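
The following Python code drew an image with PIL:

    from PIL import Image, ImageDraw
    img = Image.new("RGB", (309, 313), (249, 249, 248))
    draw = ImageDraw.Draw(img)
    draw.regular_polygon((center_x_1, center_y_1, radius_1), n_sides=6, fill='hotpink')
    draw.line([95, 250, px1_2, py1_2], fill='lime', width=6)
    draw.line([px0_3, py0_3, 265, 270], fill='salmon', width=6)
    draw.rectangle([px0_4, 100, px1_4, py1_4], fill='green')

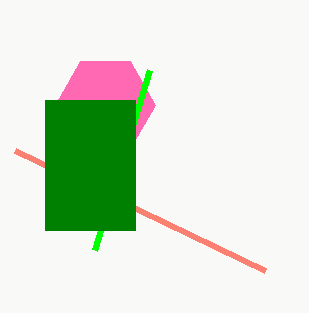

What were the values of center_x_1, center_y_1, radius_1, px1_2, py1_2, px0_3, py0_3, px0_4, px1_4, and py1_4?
center_x_1 = 105
center_y_1 = 105
radius_1 = 50
px1_2 = 150
py1_2 = 70
px0_3 = 15
py0_3 = 150
px0_4 = 45
px1_4 = 135
py1_4 = 230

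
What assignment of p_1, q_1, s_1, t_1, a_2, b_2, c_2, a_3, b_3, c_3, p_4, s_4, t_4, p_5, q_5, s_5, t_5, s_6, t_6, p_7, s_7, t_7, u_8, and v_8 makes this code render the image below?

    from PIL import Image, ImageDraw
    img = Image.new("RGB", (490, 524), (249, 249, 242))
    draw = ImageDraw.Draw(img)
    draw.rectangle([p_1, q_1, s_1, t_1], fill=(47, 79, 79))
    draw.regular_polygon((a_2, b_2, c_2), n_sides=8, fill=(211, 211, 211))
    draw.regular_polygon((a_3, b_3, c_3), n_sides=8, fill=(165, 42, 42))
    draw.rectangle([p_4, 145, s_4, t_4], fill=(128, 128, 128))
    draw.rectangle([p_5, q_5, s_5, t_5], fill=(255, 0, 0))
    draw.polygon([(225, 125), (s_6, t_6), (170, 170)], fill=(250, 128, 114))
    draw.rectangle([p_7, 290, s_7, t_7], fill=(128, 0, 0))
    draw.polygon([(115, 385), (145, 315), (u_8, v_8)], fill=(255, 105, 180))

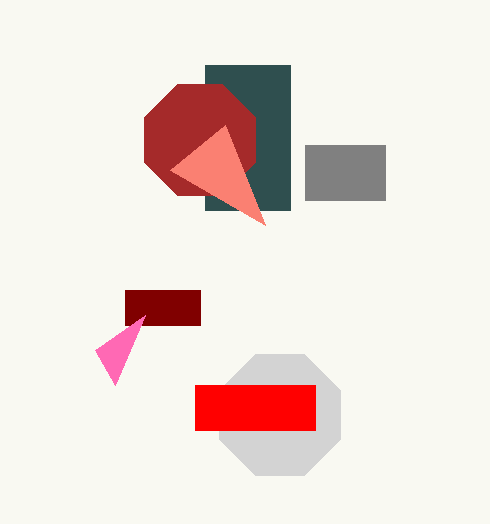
p_1 = 205, q_1 = 65, s_1 = 290, t_1 = 210, a_2 = 280, b_2 = 415, c_2 = 65, a_3 = 200, b_3 = 140, c_3 = 60, p_4 = 305, s_4 = 385, t_4 = 200, p_5 = 195, q_5 = 385, s_5 = 315, t_5 = 430, s_6 = 265, t_6 = 225, p_7 = 125, s_7 = 200, t_7 = 325, u_8 = 95, v_8 = 350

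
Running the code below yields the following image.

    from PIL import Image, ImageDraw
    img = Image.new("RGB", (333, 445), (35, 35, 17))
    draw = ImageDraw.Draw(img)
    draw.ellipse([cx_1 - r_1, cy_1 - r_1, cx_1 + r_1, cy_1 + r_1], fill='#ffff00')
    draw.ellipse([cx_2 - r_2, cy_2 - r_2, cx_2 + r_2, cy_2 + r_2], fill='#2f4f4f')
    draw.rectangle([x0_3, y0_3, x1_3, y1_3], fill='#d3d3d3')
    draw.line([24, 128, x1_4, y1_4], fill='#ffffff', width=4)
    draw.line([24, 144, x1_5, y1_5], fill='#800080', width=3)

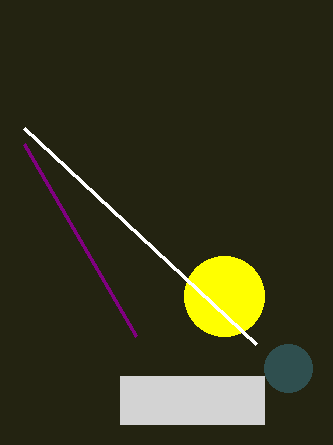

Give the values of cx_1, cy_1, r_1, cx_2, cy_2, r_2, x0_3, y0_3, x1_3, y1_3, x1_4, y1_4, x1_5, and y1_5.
cx_1 = 224; cy_1 = 296; r_1 = 40; cx_2 = 288; cy_2 = 368; r_2 = 24; x0_3 = 120; y0_3 = 376; x1_3 = 264; y1_3 = 424; x1_4 = 256; y1_4 = 344; x1_5 = 136; y1_5 = 336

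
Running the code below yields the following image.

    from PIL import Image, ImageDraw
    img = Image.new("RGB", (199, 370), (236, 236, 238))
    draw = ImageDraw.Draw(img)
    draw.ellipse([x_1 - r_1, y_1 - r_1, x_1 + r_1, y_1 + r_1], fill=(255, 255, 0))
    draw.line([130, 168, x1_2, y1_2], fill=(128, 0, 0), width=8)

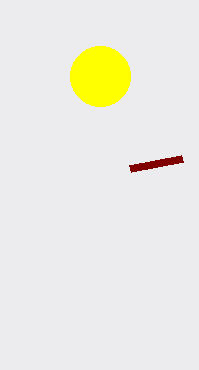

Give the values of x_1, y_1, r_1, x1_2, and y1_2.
x_1 = 100
y_1 = 76
r_1 = 30
x1_2 = 182
y1_2 = 158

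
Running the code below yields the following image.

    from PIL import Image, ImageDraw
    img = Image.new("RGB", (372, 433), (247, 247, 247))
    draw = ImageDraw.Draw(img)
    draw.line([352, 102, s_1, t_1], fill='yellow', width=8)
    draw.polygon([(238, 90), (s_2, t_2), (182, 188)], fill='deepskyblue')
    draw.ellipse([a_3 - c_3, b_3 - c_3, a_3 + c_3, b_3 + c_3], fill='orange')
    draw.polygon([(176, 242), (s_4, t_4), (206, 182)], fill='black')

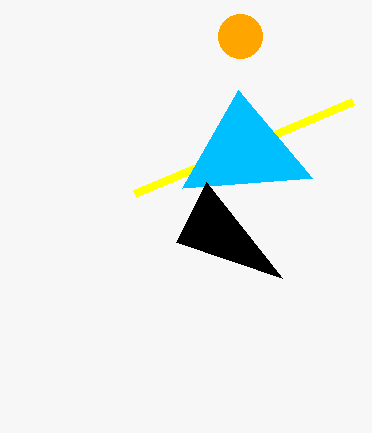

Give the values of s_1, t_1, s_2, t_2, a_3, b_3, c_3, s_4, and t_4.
s_1 = 134; t_1 = 194; s_2 = 312; t_2 = 178; a_3 = 240; b_3 = 36; c_3 = 22; s_4 = 282; t_4 = 278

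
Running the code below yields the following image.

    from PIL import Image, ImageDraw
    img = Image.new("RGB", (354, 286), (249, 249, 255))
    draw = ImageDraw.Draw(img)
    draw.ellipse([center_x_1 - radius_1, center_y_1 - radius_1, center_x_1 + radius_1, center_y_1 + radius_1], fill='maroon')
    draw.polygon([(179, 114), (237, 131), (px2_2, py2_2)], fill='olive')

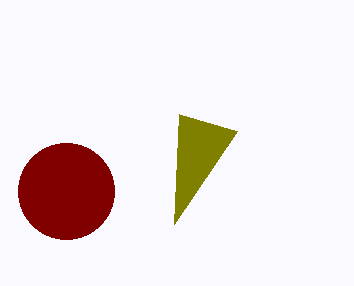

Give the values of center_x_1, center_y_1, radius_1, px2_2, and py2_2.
center_x_1 = 66; center_y_1 = 191; radius_1 = 48; px2_2 = 174; py2_2 = 224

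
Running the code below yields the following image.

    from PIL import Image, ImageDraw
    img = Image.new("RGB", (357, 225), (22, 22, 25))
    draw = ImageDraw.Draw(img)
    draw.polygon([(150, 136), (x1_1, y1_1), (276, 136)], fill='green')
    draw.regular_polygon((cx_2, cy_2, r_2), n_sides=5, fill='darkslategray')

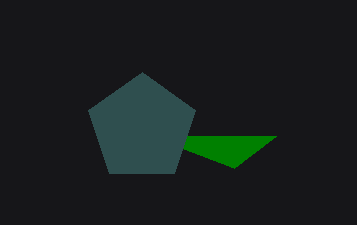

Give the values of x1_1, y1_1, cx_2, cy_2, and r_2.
x1_1 = 234
y1_1 = 168
cx_2 = 142
cy_2 = 128
r_2 = 56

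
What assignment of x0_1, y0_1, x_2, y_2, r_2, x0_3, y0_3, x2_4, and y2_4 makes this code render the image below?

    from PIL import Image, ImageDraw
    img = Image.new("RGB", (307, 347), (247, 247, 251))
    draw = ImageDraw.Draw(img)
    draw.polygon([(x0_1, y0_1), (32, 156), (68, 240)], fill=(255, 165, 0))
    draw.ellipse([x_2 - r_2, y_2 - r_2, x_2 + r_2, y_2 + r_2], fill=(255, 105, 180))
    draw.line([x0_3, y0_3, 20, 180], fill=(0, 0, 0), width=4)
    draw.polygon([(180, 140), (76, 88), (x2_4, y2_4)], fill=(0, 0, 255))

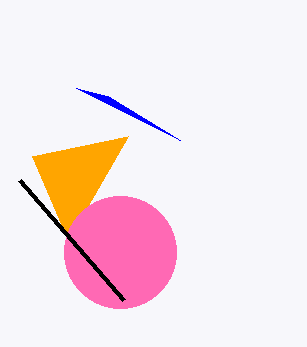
x0_1 = 128
y0_1 = 136
x_2 = 120
y_2 = 252
r_2 = 56
x0_3 = 124
y0_3 = 300
x2_4 = 108
y2_4 = 96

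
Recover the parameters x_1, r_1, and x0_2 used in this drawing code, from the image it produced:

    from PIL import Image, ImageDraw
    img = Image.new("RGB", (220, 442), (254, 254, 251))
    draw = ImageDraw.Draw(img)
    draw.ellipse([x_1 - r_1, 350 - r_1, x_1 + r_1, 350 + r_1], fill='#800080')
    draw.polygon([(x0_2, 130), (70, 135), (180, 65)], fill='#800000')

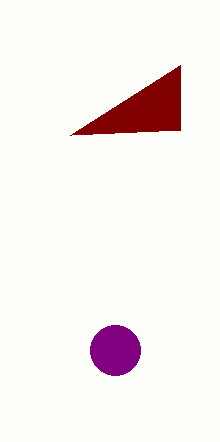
x_1 = 115, r_1 = 25, x0_2 = 180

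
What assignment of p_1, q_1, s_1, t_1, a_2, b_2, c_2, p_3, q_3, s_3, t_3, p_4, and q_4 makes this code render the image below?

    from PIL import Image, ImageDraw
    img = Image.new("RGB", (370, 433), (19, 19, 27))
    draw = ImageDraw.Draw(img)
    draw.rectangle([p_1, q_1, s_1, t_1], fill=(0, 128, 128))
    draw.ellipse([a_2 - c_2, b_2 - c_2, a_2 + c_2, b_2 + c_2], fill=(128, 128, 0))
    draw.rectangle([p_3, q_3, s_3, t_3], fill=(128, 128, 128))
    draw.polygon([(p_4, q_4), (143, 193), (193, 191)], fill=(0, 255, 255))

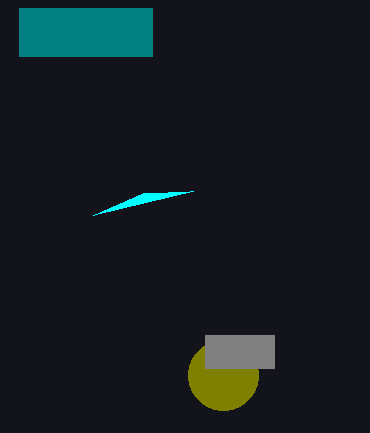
p_1 = 19, q_1 = 8, s_1 = 152, t_1 = 56, a_2 = 223, b_2 = 375, c_2 = 35, p_3 = 205, q_3 = 335, s_3 = 274, t_3 = 368, p_4 = 93, q_4 = 215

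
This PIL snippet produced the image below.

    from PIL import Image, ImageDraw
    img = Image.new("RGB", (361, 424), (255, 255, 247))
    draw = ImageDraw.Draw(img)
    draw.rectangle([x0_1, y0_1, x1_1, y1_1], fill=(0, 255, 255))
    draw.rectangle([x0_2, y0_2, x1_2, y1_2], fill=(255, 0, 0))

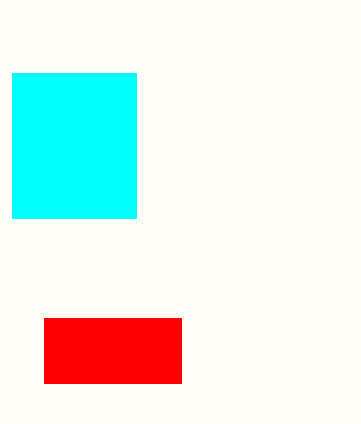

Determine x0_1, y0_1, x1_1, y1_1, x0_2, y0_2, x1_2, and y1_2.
x0_1 = 12
y0_1 = 73
x1_1 = 136
y1_1 = 218
x0_2 = 44
y0_2 = 318
x1_2 = 181
y1_2 = 383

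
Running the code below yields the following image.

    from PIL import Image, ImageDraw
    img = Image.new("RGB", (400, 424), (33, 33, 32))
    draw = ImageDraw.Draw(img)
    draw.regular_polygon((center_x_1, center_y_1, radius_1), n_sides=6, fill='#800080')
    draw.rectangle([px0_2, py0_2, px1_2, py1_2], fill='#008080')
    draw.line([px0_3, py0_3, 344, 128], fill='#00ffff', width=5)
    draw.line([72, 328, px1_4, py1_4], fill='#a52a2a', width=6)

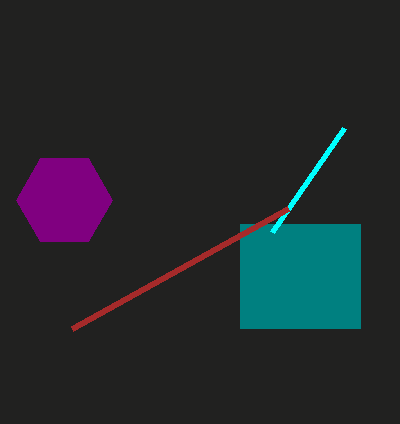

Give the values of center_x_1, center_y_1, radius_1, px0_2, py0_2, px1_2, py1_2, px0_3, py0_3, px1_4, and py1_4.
center_x_1 = 64
center_y_1 = 200
radius_1 = 48
px0_2 = 240
py0_2 = 224
px1_2 = 360
py1_2 = 328
px0_3 = 272
py0_3 = 232
px1_4 = 288
py1_4 = 208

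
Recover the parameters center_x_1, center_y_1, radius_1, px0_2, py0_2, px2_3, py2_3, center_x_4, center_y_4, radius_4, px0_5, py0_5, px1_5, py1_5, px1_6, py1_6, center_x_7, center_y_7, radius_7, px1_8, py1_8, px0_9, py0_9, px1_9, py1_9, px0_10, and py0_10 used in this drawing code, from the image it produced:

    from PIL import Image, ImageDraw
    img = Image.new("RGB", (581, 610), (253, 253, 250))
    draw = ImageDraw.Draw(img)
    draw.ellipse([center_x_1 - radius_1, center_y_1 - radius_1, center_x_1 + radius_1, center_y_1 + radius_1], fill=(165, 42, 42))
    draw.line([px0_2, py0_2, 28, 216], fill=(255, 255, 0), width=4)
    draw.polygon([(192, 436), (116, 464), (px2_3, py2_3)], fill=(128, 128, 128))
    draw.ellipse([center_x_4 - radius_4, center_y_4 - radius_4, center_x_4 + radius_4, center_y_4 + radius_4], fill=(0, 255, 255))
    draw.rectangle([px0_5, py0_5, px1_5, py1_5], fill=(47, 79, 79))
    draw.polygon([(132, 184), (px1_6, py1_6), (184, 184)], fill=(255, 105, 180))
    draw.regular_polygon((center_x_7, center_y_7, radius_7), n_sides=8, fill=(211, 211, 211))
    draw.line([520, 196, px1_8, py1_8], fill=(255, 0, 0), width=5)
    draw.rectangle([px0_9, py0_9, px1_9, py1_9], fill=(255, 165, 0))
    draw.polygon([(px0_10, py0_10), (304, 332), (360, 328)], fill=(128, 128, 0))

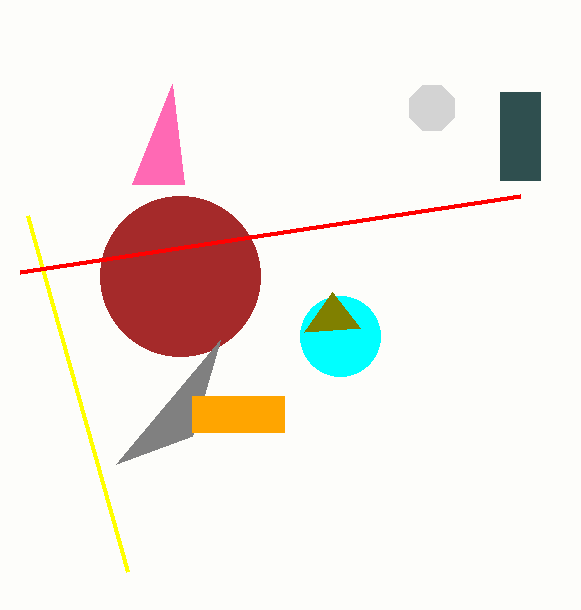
center_x_1 = 180, center_y_1 = 276, radius_1 = 80, px0_2 = 128, py0_2 = 572, px2_3 = 220, py2_3 = 340, center_x_4 = 340, center_y_4 = 336, radius_4 = 40, px0_5 = 500, py0_5 = 92, px1_5 = 540, py1_5 = 180, px1_6 = 172, py1_6 = 84, center_x_7 = 432, center_y_7 = 108, radius_7 = 24, px1_8 = 20, py1_8 = 272, px0_9 = 192, py0_9 = 396, px1_9 = 284, py1_9 = 432, px0_10 = 332, py0_10 = 292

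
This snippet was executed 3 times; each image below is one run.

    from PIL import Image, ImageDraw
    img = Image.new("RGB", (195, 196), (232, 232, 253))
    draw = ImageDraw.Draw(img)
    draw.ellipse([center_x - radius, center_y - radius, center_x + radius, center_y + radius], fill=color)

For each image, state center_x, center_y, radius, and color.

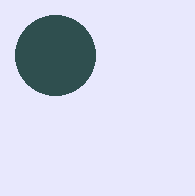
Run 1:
center_x = 55; center_y = 55; radius = 40; color = 'darkslategray'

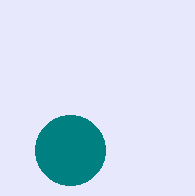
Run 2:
center_x = 70, center_y = 150, radius = 35, color = 'teal'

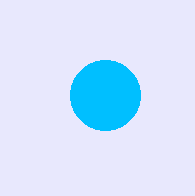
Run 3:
center_x = 105, center_y = 95, radius = 35, color = 'deepskyblue'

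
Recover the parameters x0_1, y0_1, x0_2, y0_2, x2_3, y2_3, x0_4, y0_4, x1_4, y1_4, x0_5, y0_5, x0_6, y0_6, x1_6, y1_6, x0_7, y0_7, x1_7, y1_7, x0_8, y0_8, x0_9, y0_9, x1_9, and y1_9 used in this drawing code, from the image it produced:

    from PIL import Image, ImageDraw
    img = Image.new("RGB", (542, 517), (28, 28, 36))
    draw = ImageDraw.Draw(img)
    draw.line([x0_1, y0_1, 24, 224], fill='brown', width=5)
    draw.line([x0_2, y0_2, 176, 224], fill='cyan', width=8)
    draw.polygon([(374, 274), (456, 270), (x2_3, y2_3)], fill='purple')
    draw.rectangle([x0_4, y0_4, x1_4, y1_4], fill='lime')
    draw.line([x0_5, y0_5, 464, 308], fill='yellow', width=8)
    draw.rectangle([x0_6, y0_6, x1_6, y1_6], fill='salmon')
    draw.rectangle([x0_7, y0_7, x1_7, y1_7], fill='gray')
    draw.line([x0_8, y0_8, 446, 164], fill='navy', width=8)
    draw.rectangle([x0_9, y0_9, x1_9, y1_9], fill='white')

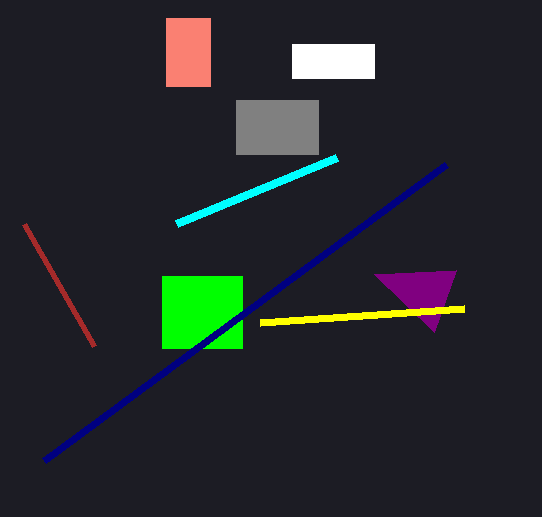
x0_1 = 94
y0_1 = 346
x0_2 = 336
y0_2 = 158
x2_3 = 434
y2_3 = 332
x0_4 = 162
y0_4 = 276
x1_4 = 242
y1_4 = 348
x0_5 = 260
y0_5 = 322
x0_6 = 166
y0_6 = 18
x1_6 = 210
y1_6 = 86
x0_7 = 236
y0_7 = 100
x1_7 = 318
y1_7 = 154
x0_8 = 44
y0_8 = 460
x0_9 = 292
y0_9 = 44
x1_9 = 374
y1_9 = 78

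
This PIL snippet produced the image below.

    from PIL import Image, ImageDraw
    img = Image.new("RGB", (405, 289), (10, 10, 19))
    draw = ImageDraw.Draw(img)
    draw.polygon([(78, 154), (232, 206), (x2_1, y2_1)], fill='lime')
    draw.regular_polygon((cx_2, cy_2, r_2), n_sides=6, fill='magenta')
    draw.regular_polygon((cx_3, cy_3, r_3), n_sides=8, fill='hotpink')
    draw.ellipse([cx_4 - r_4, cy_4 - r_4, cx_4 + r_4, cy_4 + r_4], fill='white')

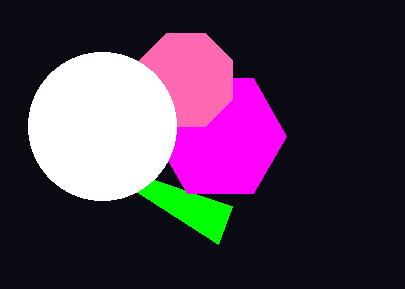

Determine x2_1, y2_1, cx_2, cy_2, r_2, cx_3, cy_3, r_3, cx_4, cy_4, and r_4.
x2_1 = 218, y2_1 = 244, cx_2 = 220, cy_2 = 136, r_2 = 66, cx_3 = 186, cy_3 = 80, r_3 = 50, cx_4 = 102, cy_4 = 126, r_4 = 74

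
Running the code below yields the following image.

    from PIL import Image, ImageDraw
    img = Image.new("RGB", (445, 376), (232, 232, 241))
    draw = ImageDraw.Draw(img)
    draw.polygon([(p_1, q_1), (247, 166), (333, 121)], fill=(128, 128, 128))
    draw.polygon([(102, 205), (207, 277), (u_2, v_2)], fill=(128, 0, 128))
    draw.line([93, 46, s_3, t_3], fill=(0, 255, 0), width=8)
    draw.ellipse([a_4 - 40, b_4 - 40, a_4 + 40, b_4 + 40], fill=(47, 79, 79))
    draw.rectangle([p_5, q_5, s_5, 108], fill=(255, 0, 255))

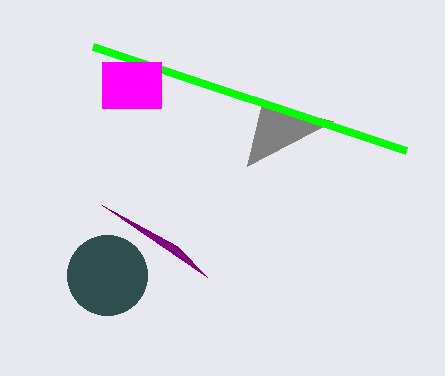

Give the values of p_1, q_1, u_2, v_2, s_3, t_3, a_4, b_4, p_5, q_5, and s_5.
p_1 = 262
q_1 = 103
u_2 = 177
v_2 = 246
s_3 = 406
t_3 = 150
a_4 = 107
b_4 = 275
p_5 = 102
q_5 = 62
s_5 = 161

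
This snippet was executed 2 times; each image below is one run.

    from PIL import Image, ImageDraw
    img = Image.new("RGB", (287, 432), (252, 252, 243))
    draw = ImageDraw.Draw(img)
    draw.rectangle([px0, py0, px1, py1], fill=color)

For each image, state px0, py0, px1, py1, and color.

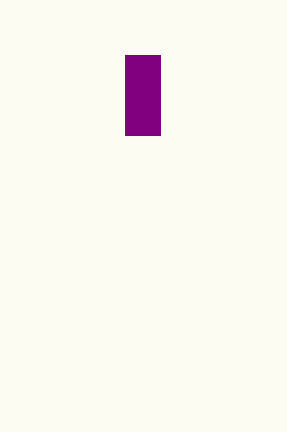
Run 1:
px0 = 125, py0 = 55, px1 = 160, py1 = 135, color = 'purple'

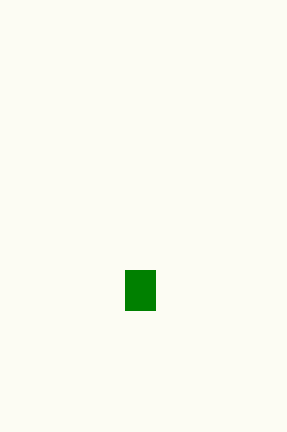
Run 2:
px0 = 125
py0 = 270
px1 = 155
py1 = 310
color = 'green'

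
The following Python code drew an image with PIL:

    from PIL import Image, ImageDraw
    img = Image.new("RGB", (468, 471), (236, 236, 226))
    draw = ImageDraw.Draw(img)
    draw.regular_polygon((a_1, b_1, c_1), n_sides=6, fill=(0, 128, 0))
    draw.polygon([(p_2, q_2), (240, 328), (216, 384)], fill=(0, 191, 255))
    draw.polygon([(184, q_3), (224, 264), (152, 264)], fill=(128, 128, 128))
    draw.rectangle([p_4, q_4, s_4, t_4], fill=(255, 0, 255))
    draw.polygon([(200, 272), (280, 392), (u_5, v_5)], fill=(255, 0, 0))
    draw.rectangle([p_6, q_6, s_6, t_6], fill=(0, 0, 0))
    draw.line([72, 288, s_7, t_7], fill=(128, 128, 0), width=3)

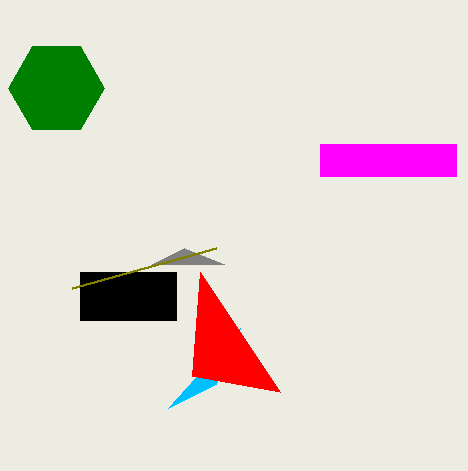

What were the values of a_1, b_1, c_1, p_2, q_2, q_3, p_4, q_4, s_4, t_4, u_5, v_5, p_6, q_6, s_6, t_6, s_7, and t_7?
a_1 = 56; b_1 = 88; c_1 = 48; p_2 = 168; q_2 = 408; q_3 = 248; p_4 = 320; q_4 = 144; s_4 = 456; t_4 = 176; u_5 = 192; v_5 = 376; p_6 = 80; q_6 = 272; s_6 = 176; t_6 = 320; s_7 = 216; t_7 = 248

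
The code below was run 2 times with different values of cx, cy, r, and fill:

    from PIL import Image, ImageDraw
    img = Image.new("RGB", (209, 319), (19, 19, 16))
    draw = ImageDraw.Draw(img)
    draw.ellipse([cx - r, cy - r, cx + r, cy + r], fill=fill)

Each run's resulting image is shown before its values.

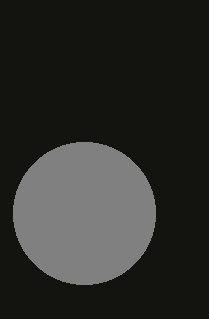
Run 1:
cx = 84
cy = 213
r = 71
fill = 'gray'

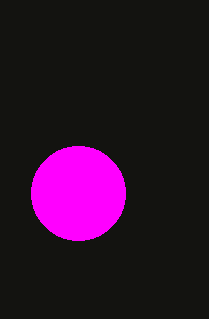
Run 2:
cx = 78
cy = 193
r = 47
fill = 'magenta'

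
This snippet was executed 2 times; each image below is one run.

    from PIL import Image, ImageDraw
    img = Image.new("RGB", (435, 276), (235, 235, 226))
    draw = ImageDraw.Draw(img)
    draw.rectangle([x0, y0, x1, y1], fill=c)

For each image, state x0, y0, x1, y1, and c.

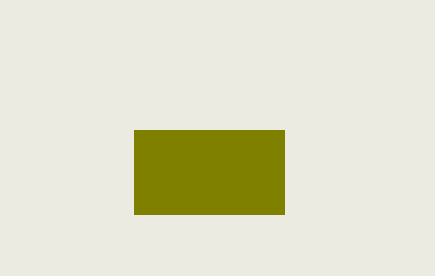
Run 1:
x0 = 134, y0 = 130, x1 = 284, y1 = 214, c = 'olive'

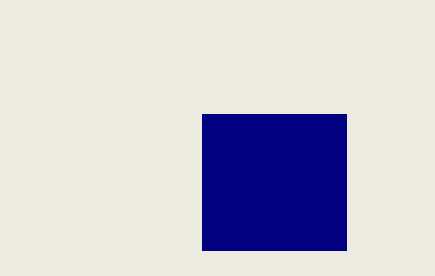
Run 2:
x0 = 202
y0 = 114
x1 = 346
y1 = 250
c = 'navy'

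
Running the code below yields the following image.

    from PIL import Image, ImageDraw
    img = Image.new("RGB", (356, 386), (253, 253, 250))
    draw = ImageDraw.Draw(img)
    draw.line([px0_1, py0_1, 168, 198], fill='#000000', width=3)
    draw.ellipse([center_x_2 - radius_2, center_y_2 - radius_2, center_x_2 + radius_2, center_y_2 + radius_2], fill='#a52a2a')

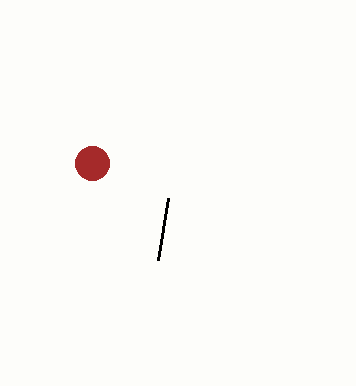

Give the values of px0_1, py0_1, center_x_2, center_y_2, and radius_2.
px0_1 = 158; py0_1 = 260; center_x_2 = 92; center_y_2 = 163; radius_2 = 17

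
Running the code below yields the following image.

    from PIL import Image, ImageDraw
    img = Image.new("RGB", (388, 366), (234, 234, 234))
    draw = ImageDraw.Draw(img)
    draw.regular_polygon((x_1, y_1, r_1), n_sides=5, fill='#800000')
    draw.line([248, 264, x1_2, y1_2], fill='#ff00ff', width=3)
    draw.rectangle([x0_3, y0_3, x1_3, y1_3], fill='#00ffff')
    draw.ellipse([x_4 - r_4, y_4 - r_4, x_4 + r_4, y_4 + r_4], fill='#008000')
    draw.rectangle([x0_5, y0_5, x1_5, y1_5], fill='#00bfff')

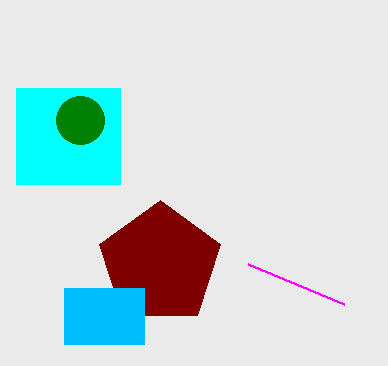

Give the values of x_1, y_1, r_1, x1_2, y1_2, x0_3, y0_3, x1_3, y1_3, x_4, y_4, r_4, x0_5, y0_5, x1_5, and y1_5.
x_1 = 160; y_1 = 264; r_1 = 64; x1_2 = 344; y1_2 = 304; x0_3 = 16; y0_3 = 88; x1_3 = 120; y1_3 = 184; x_4 = 80; y_4 = 120; r_4 = 24; x0_5 = 64; y0_5 = 288; x1_5 = 144; y1_5 = 344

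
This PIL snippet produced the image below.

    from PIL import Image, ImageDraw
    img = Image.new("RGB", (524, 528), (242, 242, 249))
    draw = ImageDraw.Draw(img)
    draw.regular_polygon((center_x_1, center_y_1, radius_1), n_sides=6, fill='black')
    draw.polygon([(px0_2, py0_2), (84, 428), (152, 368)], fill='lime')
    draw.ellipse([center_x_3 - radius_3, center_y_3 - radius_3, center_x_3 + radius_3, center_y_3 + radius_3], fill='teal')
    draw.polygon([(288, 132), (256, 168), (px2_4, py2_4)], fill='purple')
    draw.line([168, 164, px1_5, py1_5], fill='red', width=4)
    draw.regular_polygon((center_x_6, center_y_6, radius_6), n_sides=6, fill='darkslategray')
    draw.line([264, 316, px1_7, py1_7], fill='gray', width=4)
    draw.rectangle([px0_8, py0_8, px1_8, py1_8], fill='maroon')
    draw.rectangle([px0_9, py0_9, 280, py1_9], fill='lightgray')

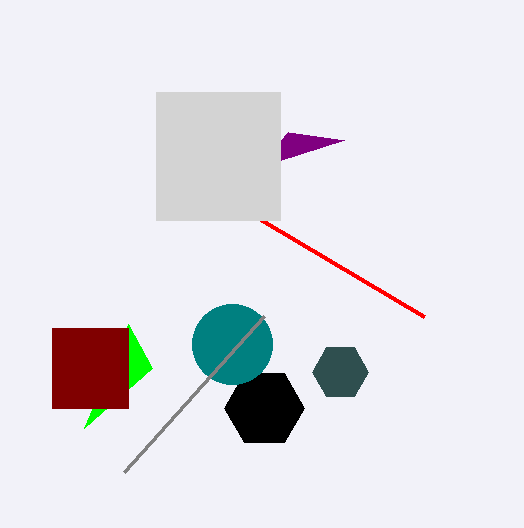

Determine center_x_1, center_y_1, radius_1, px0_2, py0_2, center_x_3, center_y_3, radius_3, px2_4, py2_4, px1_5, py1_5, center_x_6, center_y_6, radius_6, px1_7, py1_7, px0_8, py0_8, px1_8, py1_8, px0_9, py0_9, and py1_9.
center_x_1 = 264; center_y_1 = 408; radius_1 = 40; px0_2 = 128; py0_2 = 324; center_x_3 = 232; center_y_3 = 344; radius_3 = 40; px2_4 = 344; py2_4 = 140; px1_5 = 424; py1_5 = 316; center_x_6 = 340; center_y_6 = 372; radius_6 = 28; px1_7 = 124; py1_7 = 472; px0_8 = 52; py0_8 = 328; px1_8 = 128; py1_8 = 408; px0_9 = 156; py0_9 = 92; py1_9 = 220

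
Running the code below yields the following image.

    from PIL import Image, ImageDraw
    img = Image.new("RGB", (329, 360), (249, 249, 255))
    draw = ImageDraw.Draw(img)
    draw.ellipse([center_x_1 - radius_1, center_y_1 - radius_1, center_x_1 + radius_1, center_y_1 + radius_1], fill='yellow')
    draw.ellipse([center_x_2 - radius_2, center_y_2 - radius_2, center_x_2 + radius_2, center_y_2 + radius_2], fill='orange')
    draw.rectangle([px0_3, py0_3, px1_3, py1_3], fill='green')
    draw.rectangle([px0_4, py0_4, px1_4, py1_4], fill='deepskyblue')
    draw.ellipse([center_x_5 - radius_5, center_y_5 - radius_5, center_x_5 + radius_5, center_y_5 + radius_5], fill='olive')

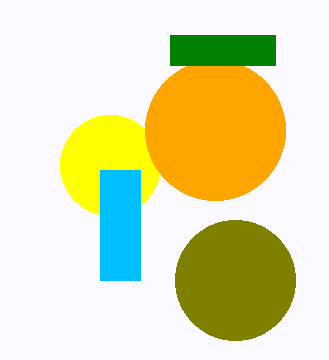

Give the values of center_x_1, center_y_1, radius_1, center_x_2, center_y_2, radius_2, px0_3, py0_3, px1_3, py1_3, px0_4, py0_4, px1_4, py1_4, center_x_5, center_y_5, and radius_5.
center_x_1 = 110, center_y_1 = 165, radius_1 = 50, center_x_2 = 215, center_y_2 = 130, radius_2 = 70, px0_3 = 170, py0_3 = 35, px1_3 = 275, py1_3 = 65, px0_4 = 100, py0_4 = 170, px1_4 = 140, py1_4 = 280, center_x_5 = 235, center_y_5 = 280, radius_5 = 60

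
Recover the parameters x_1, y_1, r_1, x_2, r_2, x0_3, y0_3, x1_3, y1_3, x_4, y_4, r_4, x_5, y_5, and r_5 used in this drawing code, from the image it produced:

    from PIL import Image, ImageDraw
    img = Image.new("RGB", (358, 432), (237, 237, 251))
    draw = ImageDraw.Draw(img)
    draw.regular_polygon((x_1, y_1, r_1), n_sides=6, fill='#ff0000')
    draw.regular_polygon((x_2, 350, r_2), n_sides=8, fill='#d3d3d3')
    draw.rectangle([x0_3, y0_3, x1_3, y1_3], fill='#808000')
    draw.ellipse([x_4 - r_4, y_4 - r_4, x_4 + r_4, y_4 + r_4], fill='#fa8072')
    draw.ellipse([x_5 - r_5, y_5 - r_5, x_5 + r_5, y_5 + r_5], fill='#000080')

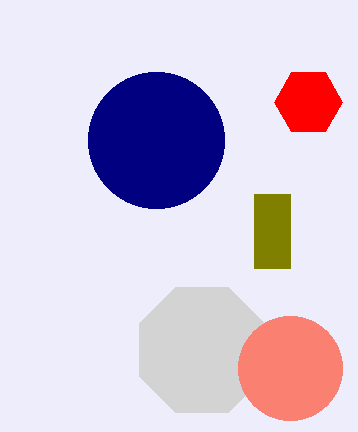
x_1 = 308
y_1 = 102
r_1 = 34
x_2 = 202
r_2 = 68
x0_3 = 254
y0_3 = 194
x1_3 = 290
y1_3 = 268
x_4 = 290
y_4 = 368
r_4 = 52
x_5 = 156
y_5 = 140
r_5 = 68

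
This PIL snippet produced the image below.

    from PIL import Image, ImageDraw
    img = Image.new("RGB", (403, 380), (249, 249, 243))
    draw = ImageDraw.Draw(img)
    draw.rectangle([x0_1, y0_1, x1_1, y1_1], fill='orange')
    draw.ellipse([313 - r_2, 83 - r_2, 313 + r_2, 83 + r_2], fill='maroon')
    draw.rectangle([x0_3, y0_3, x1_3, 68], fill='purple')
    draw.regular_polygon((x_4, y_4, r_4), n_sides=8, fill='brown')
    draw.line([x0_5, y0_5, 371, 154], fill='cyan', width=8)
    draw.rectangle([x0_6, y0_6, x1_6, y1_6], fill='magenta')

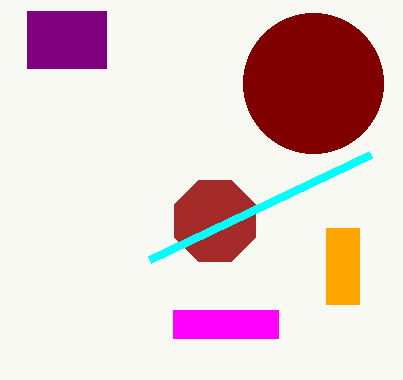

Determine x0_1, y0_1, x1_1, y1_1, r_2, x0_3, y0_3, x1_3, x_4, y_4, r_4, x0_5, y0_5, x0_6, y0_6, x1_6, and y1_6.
x0_1 = 326, y0_1 = 228, x1_1 = 359, y1_1 = 304, r_2 = 70, x0_3 = 27, y0_3 = 11, x1_3 = 106, x_4 = 215, y_4 = 221, r_4 = 44, x0_5 = 150, y0_5 = 259, x0_6 = 173, y0_6 = 310, x1_6 = 278, y1_6 = 338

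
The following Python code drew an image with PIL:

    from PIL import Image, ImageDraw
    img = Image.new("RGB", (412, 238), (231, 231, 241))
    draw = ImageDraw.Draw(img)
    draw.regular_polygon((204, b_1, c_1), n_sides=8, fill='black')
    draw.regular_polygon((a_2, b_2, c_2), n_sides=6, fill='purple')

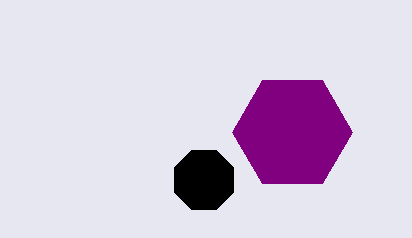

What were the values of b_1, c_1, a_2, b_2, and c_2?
b_1 = 180
c_1 = 32
a_2 = 292
b_2 = 132
c_2 = 60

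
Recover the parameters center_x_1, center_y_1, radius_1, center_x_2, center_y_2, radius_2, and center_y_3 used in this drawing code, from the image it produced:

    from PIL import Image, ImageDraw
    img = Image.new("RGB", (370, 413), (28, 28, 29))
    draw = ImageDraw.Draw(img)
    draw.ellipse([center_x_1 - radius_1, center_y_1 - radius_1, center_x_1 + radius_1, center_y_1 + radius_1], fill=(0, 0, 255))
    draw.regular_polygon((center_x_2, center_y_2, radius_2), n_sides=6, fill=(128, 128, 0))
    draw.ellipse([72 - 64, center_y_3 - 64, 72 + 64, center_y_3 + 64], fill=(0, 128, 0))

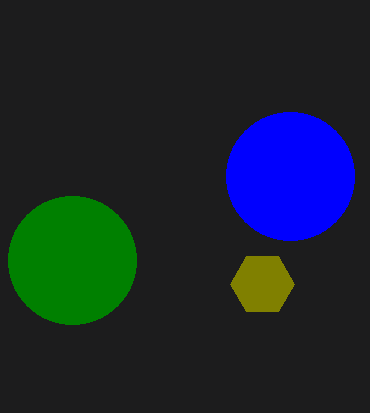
center_x_1 = 290; center_y_1 = 176; radius_1 = 64; center_x_2 = 262; center_y_2 = 284; radius_2 = 32; center_y_3 = 260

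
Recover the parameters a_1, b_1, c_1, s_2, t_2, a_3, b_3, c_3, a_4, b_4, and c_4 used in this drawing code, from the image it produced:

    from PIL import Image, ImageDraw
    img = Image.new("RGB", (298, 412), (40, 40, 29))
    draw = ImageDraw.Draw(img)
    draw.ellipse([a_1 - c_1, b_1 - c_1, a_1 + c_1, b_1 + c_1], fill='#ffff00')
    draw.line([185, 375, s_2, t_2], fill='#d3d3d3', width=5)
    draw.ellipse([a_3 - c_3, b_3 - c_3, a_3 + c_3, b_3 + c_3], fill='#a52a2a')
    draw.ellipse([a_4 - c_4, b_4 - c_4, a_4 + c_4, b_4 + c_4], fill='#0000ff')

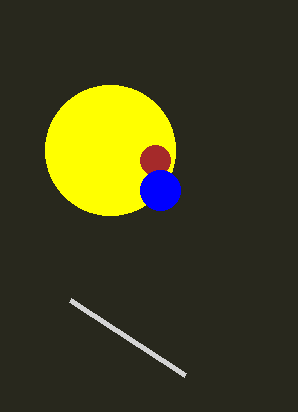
a_1 = 110, b_1 = 150, c_1 = 65, s_2 = 70, t_2 = 300, a_3 = 155, b_3 = 160, c_3 = 15, a_4 = 160, b_4 = 190, c_4 = 20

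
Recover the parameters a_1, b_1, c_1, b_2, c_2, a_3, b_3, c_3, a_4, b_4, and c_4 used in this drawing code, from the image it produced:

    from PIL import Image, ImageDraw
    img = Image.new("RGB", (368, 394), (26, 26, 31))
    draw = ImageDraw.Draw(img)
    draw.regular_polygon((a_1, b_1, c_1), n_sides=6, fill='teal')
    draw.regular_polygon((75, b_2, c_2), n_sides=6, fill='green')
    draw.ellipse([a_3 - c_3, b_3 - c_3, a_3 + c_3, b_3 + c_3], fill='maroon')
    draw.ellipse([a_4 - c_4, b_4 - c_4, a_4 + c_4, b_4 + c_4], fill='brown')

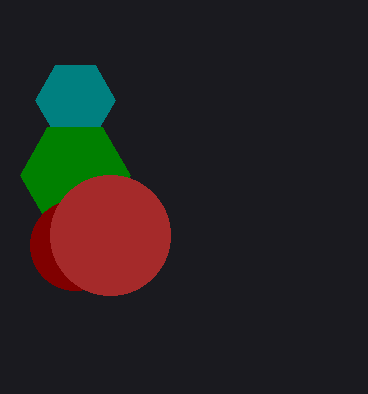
a_1 = 75, b_1 = 100, c_1 = 40, b_2 = 175, c_2 = 55, a_3 = 75, b_3 = 245, c_3 = 45, a_4 = 110, b_4 = 235, c_4 = 60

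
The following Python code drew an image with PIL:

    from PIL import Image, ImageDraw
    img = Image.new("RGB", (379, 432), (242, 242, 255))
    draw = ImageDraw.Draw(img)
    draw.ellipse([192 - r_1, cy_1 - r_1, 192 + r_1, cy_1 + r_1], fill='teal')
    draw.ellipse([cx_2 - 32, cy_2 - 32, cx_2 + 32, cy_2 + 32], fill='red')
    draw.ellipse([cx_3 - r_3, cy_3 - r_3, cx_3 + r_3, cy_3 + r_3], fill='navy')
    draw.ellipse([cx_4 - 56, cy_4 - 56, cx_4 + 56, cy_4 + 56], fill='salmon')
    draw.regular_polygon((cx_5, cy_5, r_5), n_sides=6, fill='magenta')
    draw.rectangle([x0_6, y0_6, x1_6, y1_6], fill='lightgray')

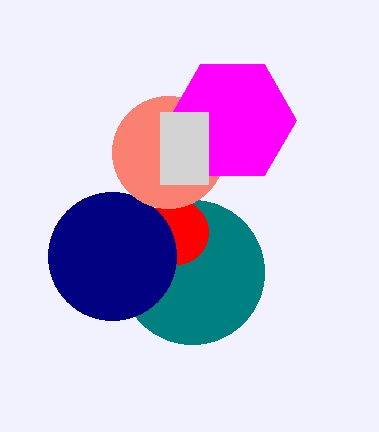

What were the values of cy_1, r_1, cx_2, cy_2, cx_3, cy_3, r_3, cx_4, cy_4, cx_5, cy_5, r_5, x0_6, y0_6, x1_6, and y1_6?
cy_1 = 272
r_1 = 72
cx_2 = 176
cy_2 = 232
cx_3 = 112
cy_3 = 256
r_3 = 64
cx_4 = 168
cy_4 = 152
cx_5 = 232
cy_5 = 120
r_5 = 64
x0_6 = 160
y0_6 = 112
x1_6 = 208
y1_6 = 184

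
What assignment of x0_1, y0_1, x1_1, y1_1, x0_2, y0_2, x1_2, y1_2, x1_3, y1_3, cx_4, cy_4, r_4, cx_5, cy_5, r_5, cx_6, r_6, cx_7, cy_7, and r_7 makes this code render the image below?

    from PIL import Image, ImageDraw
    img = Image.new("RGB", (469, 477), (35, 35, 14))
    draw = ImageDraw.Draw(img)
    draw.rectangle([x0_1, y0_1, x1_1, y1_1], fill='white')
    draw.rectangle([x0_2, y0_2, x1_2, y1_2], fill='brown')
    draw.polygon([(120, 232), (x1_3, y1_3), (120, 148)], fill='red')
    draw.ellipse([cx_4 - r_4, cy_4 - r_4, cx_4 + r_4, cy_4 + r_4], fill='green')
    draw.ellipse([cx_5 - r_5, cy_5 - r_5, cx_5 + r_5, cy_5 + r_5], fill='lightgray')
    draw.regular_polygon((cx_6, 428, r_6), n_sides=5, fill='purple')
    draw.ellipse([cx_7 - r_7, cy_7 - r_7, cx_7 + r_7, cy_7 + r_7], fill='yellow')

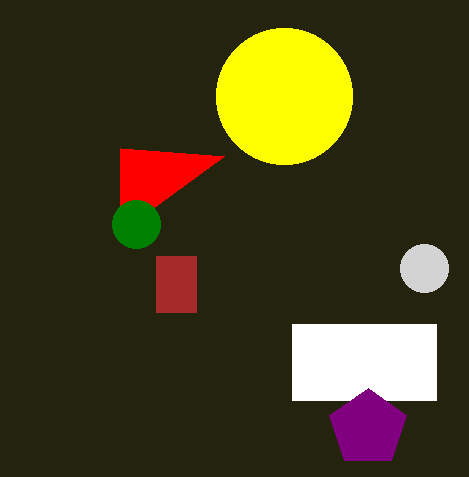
x0_1 = 292; y0_1 = 324; x1_1 = 436; y1_1 = 400; x0_2 = 156; y0_2 = 256; x1_2 = 196; y1_2 = 312; x1_3 = 224; y1_3 = 156; cx_4 = 136; cy_4 = 224; r_4 = 24; cx_5 = 424; cy_5 = 268; r_5 = 24; cx_6 = 368; r_6 = 40; cx_7 = 284; cy_7 = 96; r_7 = 68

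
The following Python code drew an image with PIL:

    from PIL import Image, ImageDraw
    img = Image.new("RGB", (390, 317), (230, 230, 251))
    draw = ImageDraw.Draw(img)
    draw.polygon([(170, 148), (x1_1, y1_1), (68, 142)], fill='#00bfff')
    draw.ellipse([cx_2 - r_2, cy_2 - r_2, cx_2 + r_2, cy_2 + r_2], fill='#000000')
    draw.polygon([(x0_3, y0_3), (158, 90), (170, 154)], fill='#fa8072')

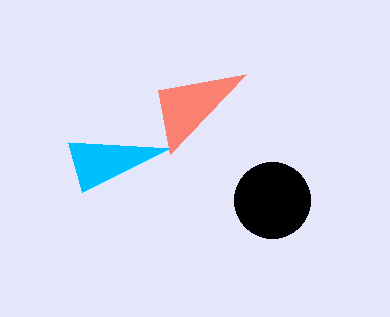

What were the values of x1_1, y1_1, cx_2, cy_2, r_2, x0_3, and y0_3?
x1_1 = 82
y1_1 = 192
cx_2 = 272
cy_2 = 200
r_2 = 38
x0_3 = 246
y0_3 = 74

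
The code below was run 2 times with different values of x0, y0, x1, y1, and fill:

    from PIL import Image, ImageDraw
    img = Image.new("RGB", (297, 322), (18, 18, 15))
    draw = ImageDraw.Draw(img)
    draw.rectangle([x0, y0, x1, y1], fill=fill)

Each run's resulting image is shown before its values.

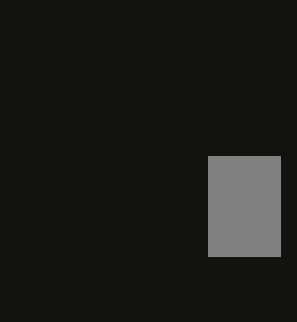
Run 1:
x0 = 208, y0 = 156, x1 = 280, y1 = 256, fill = 'gray'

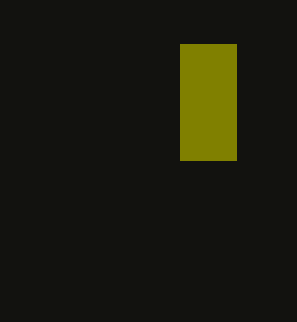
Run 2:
x0 = 180, y0 = 44, x1 = 236, y1 = 160, fill = 'olive'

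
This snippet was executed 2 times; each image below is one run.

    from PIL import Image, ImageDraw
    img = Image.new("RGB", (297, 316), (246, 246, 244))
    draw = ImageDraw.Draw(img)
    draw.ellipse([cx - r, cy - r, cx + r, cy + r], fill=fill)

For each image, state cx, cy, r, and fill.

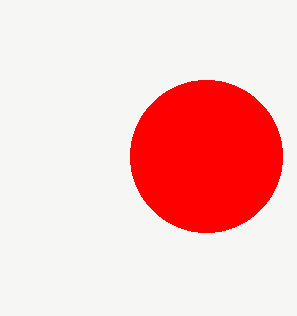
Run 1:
cx = 206, cy = 156, r = 76, fill = 'red'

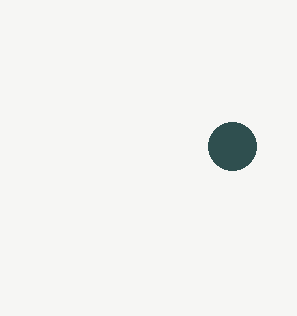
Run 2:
cx = 232, cy = 146, r = 24, fill = 'darkslategray'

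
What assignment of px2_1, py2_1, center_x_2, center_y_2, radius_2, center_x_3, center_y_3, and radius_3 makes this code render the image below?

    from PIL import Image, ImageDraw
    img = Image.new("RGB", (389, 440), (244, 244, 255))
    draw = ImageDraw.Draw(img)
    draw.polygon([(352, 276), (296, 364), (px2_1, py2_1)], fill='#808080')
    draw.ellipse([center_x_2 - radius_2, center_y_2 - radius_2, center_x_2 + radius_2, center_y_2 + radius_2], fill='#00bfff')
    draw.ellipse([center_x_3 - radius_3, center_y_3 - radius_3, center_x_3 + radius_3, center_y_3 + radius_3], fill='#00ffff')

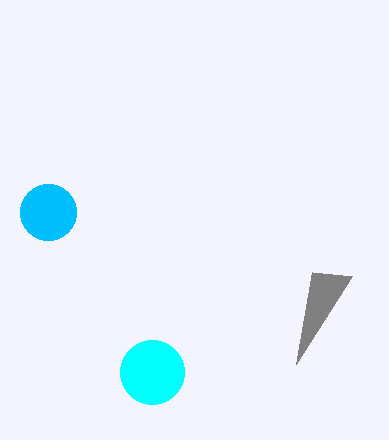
px2_1 = 312, py2_1 = 272, center_x_2 = 48, center_y_2 = 212, radius_2 = 28, center_x_3 = 152, center_y_3 = 372, radius_3 = 32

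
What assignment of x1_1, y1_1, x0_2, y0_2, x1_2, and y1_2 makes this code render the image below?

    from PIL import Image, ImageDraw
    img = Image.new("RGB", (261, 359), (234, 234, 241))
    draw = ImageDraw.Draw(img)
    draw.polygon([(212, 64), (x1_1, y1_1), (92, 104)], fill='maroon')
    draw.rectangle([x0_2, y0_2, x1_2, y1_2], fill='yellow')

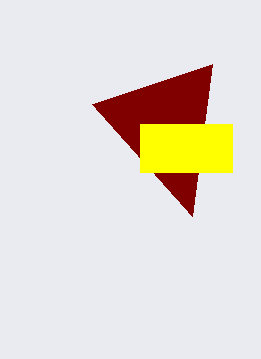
x1_1 = 192; y1_1 = 216; x0_2 = 140; y0_2 = 124; x1_2 = 232; y1_2 = 172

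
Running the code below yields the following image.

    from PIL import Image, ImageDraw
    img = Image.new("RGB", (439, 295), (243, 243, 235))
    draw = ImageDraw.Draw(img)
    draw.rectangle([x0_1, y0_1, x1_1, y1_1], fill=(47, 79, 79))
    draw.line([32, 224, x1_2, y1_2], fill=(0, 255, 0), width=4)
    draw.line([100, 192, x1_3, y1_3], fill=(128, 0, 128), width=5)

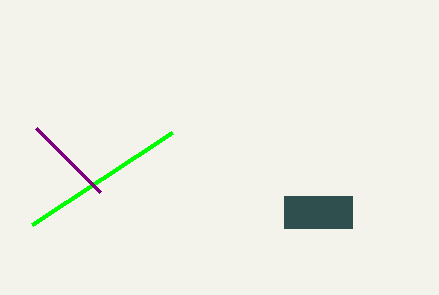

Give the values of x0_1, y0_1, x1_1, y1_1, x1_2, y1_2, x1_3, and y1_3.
x0_1 = 284; y0_1 = 196; x1_1 = 352; y1_1 = 228; x1_2 = 172; y1_2 = 132; x1_3 = 36; y1_3 = 128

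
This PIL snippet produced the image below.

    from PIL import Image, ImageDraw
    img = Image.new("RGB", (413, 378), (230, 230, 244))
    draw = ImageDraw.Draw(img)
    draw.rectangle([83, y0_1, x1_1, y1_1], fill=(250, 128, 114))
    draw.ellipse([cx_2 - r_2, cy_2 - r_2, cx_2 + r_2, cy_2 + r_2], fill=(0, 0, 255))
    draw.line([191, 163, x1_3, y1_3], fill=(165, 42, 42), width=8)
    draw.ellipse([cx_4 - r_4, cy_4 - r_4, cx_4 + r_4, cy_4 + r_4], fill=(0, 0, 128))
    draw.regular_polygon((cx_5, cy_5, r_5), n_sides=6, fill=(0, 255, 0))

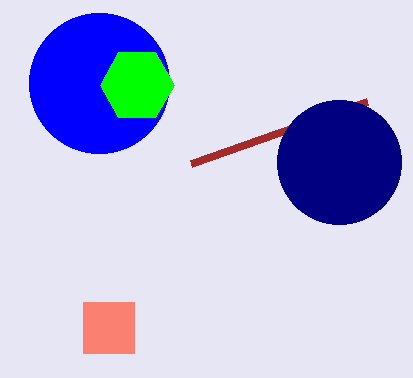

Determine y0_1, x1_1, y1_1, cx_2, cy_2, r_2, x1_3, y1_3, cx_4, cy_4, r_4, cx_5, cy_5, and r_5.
y0_1 = 302, x1_1 = 134, y1_1 = 353, cx_2 = 99, cy_2 = 83, r_2 = 70, x1_3 = 367, y1_3 = 101, cx_4 = 339, cy_4 = 162, r_4 = 62, cx_5 = 137, cy_5 = 85, r_5 = 37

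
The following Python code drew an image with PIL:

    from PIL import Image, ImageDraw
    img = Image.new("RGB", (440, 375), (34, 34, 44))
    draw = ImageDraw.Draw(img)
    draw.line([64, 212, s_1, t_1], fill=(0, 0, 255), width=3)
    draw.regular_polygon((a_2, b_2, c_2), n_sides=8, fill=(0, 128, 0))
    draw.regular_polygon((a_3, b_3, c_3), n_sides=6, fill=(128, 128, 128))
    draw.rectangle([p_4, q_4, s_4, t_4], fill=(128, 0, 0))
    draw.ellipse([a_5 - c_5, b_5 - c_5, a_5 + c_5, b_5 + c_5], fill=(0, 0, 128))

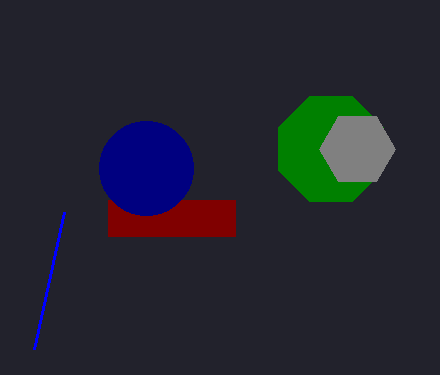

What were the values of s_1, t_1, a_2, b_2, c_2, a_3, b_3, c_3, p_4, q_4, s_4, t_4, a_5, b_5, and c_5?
s_1 = 34
t_1 = 349
a_2 = 331
b_2 = 149
c_2 = 57
a_3 = 357
b_3 = 149
c_3 = 38
p_4 = 108
q_4 = 200
s_4 = 235
t_4 = 236
a_5 = 146
b_5 = 168
c_5 = 47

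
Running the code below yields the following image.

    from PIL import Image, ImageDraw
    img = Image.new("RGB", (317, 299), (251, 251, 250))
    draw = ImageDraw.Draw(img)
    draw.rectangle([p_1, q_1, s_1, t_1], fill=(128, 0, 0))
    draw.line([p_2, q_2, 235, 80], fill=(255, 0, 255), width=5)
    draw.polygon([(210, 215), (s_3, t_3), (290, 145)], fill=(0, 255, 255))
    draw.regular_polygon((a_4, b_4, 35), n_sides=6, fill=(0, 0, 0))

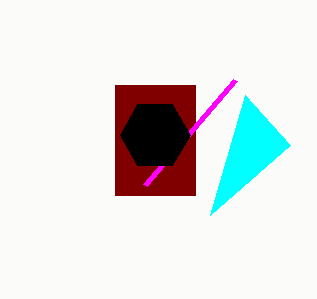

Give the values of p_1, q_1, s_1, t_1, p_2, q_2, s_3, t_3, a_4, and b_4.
p_1 = 115, q_1 = 85, s_1 = 195, t_1 = 195, p_2 = 145, q_2 = 185, s_3 = 245, t_3 = 95, a_4 = 155, b_4 = 135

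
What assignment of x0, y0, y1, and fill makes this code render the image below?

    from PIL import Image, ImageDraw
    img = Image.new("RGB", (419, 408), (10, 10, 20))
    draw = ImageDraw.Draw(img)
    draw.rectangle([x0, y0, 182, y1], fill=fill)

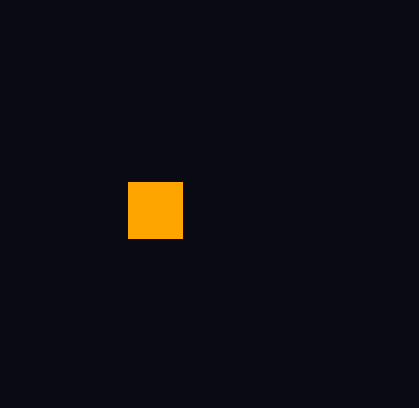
x0 = 128, y0 = 182, y1 = 238, fill = 'orange'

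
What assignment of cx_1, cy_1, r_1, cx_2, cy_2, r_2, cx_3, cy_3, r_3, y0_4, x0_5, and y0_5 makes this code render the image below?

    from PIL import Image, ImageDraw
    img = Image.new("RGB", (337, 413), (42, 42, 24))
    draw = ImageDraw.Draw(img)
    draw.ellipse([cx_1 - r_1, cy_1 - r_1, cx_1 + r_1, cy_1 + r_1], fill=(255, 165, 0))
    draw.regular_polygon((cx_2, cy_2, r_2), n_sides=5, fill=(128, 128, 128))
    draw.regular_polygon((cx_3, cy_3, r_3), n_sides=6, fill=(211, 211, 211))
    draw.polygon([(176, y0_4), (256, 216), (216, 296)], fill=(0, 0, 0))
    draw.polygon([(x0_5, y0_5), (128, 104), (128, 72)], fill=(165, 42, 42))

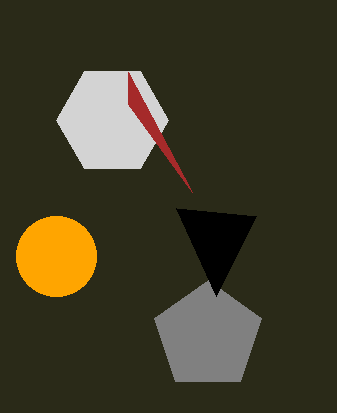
cx_1 = 56, cy_1 = 256, r_1 = 40, cx_2 = 208, cy_2 = 336, r_2 = 56, cx_3 = 112, cy_3 = 120, r_3 = 56, y0_4 = 208, x0_5 = 192, y0_5 = 192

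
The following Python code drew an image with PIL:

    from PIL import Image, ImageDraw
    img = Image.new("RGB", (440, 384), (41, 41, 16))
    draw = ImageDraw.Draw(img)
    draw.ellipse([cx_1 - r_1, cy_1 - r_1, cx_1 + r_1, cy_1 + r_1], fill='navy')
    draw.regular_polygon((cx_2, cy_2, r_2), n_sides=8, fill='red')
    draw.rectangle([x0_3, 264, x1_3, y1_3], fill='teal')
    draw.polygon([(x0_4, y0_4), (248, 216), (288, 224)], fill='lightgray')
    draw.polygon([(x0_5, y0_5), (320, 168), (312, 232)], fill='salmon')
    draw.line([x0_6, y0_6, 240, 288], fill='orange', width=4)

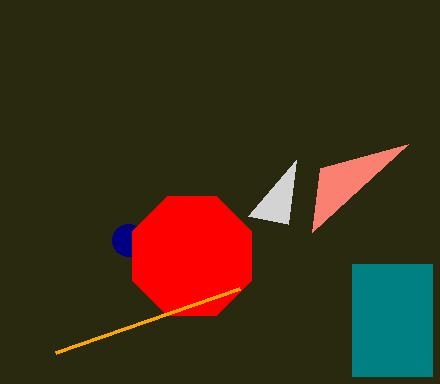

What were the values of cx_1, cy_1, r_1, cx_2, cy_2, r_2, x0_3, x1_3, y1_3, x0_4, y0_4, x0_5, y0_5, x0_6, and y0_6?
cx_1 = 128
cy_1 = 240
r_1 = 16
cx_2 = 192
cy_2 = 256
r_2 = 64
x0_3 = 352
x1_3 = 432
y1_3 = 376
x0_4 = 296
y0_4 = 160
x0_5 = 408
y0_5 = 144
x0_6 = 56
y0_6 = 352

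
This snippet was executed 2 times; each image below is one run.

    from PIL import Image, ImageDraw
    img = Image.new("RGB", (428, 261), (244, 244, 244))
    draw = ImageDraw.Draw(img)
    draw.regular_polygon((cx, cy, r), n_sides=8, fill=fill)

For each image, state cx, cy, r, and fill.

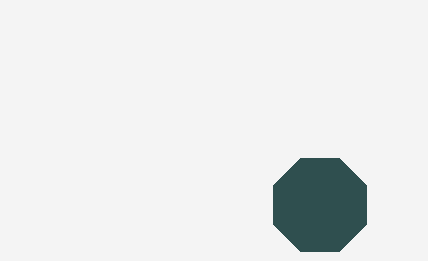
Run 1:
cx = 320; cy = 205; r = 50; fill = 'darkslategray'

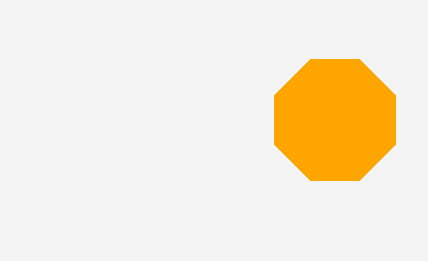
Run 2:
cx = 335, cy = 120, r = 65, fill = 'orange'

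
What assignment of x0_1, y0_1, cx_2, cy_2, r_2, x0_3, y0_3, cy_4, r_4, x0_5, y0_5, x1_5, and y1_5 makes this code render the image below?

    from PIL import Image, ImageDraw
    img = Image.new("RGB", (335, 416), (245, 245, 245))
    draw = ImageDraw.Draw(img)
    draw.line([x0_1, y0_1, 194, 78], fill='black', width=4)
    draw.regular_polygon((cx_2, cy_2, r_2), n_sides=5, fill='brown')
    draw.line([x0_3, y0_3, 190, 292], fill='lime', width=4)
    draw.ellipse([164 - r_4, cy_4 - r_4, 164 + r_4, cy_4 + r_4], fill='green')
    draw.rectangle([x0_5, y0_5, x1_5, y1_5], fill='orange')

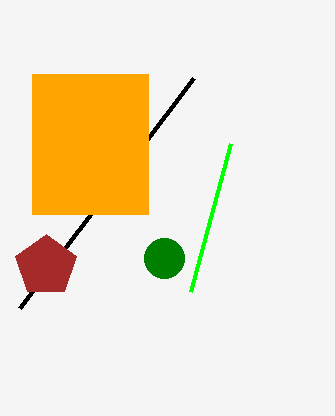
x0_1 = 20
y0_1 = 308
cx_2 = 46
cy_2 = 266
r_2 = 32
x0_3 = 230
y0_3 = 144
cy_4 = 258
r_4 = 20
x0_5 = 32
y0_5 = 74
x1_5 = 148
y1_5 = 214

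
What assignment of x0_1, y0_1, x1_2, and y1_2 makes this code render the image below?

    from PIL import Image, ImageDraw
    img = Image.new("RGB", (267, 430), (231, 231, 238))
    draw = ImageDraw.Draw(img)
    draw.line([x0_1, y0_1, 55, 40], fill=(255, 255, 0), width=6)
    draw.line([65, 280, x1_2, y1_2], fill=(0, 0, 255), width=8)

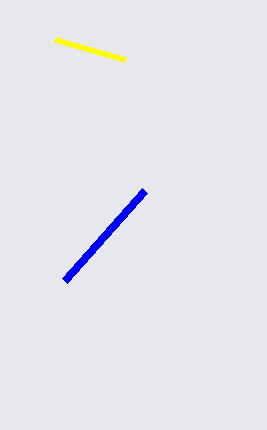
x0_1 = 125, y0_1 = 60, x1_2 = 145, y1_2 = 190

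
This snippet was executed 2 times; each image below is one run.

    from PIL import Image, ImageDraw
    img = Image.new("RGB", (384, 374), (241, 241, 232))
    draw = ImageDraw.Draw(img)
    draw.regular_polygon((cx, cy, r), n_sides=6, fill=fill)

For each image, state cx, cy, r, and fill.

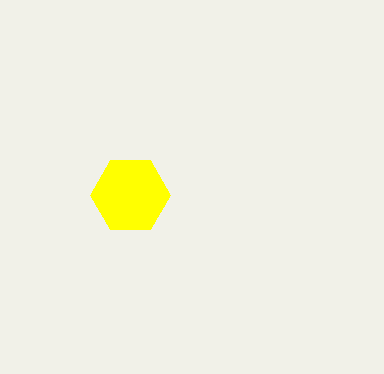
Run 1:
cx = 130; cy = 195; r = 40; fill = 'yellow'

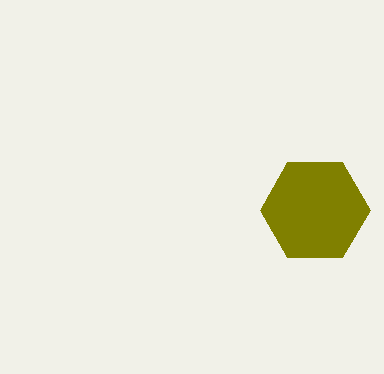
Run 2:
cx = 315
cy = 210
r = 55
fill = 'olive'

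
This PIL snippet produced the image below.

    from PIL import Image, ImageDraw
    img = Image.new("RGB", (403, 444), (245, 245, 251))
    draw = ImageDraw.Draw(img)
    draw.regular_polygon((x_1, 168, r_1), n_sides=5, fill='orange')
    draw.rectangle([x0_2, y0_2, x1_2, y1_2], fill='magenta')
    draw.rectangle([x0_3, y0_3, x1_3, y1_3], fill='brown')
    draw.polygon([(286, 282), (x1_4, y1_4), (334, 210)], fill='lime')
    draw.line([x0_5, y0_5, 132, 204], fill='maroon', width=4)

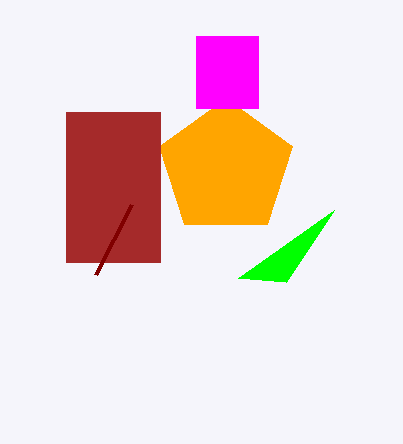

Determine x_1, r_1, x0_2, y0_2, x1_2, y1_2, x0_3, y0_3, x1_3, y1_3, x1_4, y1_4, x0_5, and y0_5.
x_1 = 226; r_1 = 70; x0_2 = 196; y0_2 = 36; x1_2 = 258; y1_2 = 108; x0_3 = 66; y0_3 = 112; x1_3 = 160; y1_3 = 262; x1_4 = 238; y1_4 = 278; x0_5 = 96; y0_5 = 274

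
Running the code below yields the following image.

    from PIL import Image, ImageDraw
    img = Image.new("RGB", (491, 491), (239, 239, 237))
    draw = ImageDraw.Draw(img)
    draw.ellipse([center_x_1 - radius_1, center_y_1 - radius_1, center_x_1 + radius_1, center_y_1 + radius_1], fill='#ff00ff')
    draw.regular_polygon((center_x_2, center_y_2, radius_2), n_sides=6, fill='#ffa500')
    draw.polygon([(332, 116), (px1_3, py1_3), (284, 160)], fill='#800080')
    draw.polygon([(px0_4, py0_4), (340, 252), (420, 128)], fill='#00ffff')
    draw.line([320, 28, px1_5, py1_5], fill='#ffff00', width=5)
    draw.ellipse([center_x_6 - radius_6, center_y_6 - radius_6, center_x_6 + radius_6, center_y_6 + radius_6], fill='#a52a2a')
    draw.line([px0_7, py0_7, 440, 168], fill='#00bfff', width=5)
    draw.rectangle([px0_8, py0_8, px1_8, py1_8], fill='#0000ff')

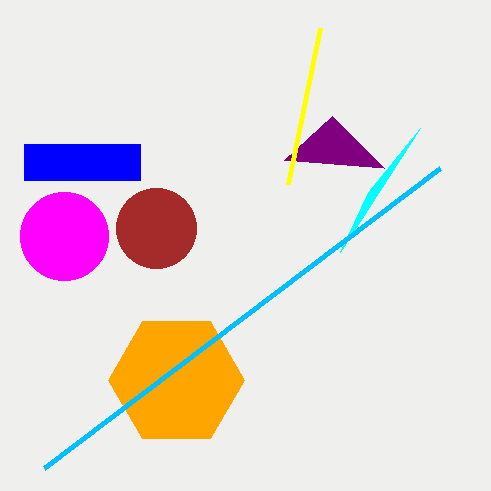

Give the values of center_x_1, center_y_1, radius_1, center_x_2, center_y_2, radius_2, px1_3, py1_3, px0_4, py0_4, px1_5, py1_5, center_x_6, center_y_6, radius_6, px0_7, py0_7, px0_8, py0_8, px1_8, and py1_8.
center_x_1 = 64; center_y_1 = 236; radius_1 = 44; center_x_2 = 176; center_y_2 = 380; radius_2 = 68; px1_3 = 384; py1_3 = 168; px0_4 = 368; py0_4 = 192; px1_5 = 288; py1_5 = 184; center_x_6 = 156; center_y_6 = 228; radius_6 = 40; px0_7 = 44; py0_7 = 468; px0_8 = 24; py0_8 = 144; px1_8 = 140; py1_8 = 180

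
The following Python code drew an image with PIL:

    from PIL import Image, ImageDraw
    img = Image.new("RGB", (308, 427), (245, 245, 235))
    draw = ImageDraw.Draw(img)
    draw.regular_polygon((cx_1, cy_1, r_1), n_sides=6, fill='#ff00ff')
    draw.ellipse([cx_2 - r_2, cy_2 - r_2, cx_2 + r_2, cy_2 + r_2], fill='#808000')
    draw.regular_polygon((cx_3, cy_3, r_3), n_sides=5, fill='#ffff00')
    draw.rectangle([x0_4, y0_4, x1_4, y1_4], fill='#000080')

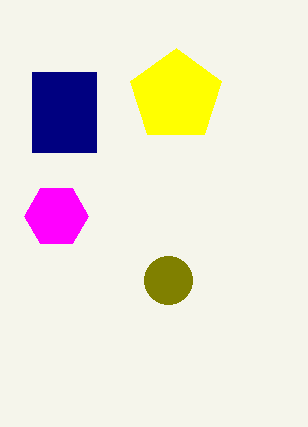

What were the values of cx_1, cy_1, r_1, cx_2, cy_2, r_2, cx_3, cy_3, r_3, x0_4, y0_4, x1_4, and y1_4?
cx_1 = 56
cy_1 = 216
r_1 = 32
cx_2 = 168
cy_2 = 280
r_2 = 24
cx_3 = 176
cy_3 = 96
r_3 = 48
x0_4 = 32
y0_4 = 72
x1_4 = 96
y1_4 = 152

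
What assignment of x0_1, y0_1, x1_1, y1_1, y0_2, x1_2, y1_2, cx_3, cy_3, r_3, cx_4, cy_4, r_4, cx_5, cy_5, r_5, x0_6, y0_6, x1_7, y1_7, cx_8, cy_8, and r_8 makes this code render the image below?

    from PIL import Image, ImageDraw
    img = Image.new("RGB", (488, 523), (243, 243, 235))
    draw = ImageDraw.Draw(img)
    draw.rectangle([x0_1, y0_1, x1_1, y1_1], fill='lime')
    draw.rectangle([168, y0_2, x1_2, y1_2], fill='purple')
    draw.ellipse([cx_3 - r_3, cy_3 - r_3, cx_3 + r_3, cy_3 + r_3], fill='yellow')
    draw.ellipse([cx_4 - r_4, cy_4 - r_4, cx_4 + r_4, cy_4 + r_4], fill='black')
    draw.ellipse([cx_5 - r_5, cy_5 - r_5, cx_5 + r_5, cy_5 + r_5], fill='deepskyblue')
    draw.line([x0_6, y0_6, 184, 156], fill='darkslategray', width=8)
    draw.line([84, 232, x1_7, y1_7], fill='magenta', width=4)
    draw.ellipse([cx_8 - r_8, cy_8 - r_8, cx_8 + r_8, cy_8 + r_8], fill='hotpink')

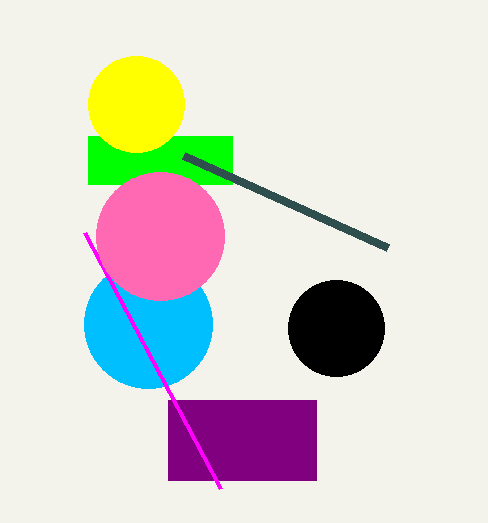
x0_1 = 88; y0_1 = 136; x1_1 = 232; y1_1 = 184; y0_2 = 400; x1_2 = 316; y1_2 = 480; cx_3 = 136; cy_3 = 104; r_3 = 48; cx_4 = 336; cy_4 = 328; r_4 = 48; cx_5 = 148; cy_5 = 324; r_5 = 64; x0_6 = 388; y0_6 = 248; x1_7 = 220; y1_7 = 488; cx_8 = 160; cy_8 = 236; r_8 = 64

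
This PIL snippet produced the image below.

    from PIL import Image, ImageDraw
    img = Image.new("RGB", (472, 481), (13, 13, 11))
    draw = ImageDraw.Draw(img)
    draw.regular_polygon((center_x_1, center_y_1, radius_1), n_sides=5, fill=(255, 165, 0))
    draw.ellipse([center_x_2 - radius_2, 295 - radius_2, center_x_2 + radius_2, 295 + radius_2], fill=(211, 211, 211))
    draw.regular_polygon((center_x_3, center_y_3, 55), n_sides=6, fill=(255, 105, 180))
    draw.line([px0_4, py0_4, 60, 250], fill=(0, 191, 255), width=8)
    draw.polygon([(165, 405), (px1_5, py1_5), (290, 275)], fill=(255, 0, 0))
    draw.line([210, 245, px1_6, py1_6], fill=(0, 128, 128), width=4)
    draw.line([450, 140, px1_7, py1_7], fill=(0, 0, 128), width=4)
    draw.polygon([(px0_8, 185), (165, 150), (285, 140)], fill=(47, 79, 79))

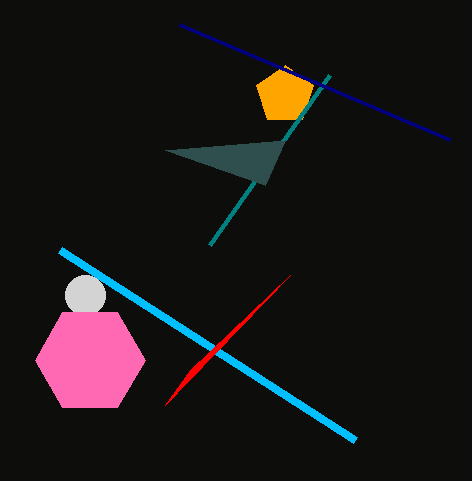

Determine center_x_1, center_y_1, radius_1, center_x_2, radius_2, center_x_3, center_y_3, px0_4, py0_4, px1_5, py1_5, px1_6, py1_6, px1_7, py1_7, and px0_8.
center_x_1 = 285, center_y_1 = 95, radius_1 = 30, center_x_2 = 85, radius_2 = 20, center_x_3 = 90, center_y_3 = 360, px0_4 = 355, py0_4 = 440, px1_5 = 190, py1_5 = 370, px1_6 = 330, py1_6 = 75, px1_7 = 180, py1_7 = 25, px0_8 = 265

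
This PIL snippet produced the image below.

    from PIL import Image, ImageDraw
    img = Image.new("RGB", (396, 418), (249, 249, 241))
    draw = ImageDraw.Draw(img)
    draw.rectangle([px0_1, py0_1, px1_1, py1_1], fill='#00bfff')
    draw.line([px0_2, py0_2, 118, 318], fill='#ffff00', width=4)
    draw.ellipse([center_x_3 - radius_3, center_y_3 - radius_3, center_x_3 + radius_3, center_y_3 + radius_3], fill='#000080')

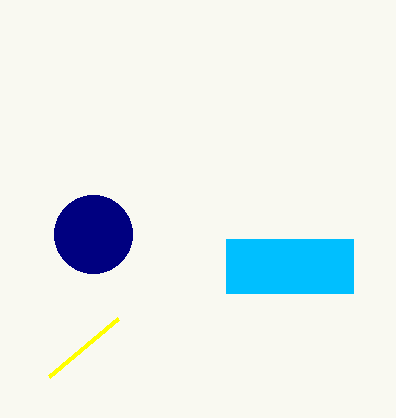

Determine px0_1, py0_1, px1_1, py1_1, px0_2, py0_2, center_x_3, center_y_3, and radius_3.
px0_1 = 226; py0_1 = 239; px1_1 = 353; py1_1 = 293; px0_2 = 49; py0_2 = 376; center_x_3 = 93; center_y_3 = 234; radius_3 = 39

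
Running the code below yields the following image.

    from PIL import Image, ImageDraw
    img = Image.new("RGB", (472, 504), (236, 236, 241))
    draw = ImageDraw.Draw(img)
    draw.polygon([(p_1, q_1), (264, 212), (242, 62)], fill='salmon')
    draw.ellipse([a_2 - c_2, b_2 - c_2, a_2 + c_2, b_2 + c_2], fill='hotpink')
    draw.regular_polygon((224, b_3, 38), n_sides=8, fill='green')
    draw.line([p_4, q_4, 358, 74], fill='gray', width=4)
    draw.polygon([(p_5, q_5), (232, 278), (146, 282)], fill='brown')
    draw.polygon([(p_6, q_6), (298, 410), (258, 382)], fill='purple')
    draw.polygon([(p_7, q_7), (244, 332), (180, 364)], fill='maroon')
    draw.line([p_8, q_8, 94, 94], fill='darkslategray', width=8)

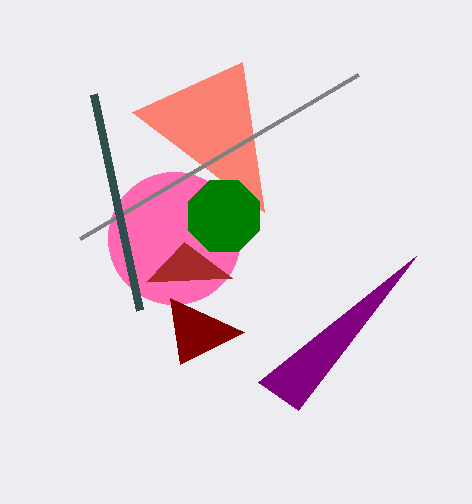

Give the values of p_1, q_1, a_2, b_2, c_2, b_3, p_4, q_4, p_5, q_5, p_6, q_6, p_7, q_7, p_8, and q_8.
p_1 = 132
q_1 = 112
a_2 = 174
b_2 = 238
c_2 = 66
b_3 = 216
p_4 = 80
q_4 = 238
p_5 = 184
q_5 = 242
p_6 = 416
q_6 = 256
p_7 = 170
q_7 = 298
p_8 = 140
q_8 = 310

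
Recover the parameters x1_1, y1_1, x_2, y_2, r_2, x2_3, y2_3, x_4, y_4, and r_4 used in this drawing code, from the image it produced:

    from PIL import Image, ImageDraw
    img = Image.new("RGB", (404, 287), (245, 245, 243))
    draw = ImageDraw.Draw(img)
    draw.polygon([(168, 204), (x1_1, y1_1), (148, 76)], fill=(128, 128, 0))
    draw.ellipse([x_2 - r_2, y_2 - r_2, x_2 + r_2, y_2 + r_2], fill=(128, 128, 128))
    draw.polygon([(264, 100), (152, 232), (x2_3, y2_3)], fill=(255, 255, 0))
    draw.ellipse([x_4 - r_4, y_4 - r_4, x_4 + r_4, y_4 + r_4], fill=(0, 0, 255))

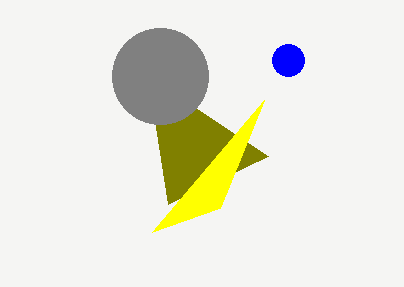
x1_1 = 268; y1_1 = 156; x_2 = 160; y_2 = 76; r_2 = 48; x2_3 = 220; y2_3 = 208; x_4 = 288; y_4 = 60; r_4 = 16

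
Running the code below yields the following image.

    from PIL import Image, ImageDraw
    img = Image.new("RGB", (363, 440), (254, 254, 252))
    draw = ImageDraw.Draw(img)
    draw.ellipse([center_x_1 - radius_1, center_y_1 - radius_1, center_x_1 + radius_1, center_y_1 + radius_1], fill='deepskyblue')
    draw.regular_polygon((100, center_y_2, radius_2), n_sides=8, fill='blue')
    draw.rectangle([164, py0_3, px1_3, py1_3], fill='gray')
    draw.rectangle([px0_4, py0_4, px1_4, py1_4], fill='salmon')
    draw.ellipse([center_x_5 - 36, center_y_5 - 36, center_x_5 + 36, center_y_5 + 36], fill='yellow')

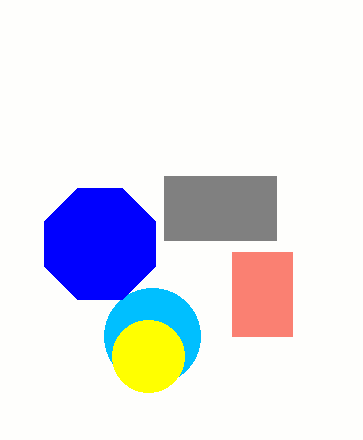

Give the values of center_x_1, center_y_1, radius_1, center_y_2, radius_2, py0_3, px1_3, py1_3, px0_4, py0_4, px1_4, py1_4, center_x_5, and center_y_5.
center_x_1 = 152; center_y_1 = 336; radius_1 = 48; center_y_2 = 244; radius_2 = 60; py0_3 = 176; px1_3 = 276; py1_3 = 240; px0_4 = 232; py0_4 = 252; px1_4 = 292; py1_4 = 336; center_x_5 = 148; center_y_5 = 356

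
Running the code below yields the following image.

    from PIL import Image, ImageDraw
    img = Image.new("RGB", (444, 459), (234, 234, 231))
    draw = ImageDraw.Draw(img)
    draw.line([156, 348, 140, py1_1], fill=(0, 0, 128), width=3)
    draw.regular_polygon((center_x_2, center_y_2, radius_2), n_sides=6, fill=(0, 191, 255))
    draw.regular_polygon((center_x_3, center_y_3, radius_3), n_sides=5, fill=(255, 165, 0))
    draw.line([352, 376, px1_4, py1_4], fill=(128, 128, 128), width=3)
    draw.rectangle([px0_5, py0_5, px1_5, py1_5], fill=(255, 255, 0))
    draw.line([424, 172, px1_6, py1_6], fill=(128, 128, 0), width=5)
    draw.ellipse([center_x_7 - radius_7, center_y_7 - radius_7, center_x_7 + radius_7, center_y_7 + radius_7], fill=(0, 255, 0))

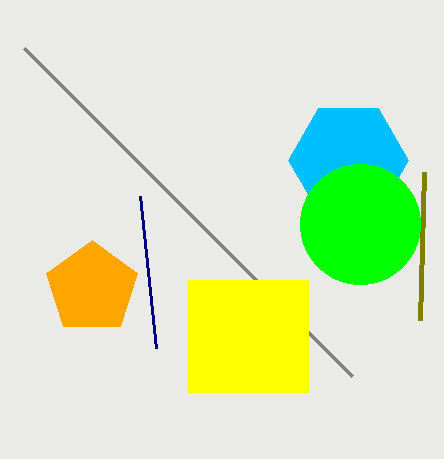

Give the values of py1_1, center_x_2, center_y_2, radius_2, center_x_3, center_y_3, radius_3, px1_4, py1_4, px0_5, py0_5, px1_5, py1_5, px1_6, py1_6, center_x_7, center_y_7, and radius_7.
py1_1 = 196, center_x_2 = 348, center_y_2 = 160, radius_2 = 60, center_x_3 = 92, center_y_3 = 288, radius_3 = 48, px1_4 = 24, py1_4 = 48, px0_5 = 188, py0_5 = 280, px1_5 = 308, py1_5 = 392, px1_6 = 420, py1_6 = 320, center_x_7 = 360, center_y_7 = 224, radius_7 = 60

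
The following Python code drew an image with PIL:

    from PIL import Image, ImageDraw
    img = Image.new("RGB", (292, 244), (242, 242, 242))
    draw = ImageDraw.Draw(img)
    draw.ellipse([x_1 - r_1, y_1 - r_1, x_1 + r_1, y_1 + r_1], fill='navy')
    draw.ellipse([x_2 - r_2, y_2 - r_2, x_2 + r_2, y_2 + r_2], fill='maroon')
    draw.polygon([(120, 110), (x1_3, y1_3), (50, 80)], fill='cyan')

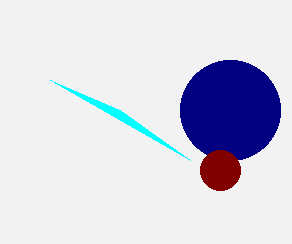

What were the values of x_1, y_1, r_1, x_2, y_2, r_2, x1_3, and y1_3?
x_1 = 230; y_1 = 110; r_1 = 50; x_2 = 220; y_2 = 170; r_2 = 20; x1_3 = 190; y1_3 = 160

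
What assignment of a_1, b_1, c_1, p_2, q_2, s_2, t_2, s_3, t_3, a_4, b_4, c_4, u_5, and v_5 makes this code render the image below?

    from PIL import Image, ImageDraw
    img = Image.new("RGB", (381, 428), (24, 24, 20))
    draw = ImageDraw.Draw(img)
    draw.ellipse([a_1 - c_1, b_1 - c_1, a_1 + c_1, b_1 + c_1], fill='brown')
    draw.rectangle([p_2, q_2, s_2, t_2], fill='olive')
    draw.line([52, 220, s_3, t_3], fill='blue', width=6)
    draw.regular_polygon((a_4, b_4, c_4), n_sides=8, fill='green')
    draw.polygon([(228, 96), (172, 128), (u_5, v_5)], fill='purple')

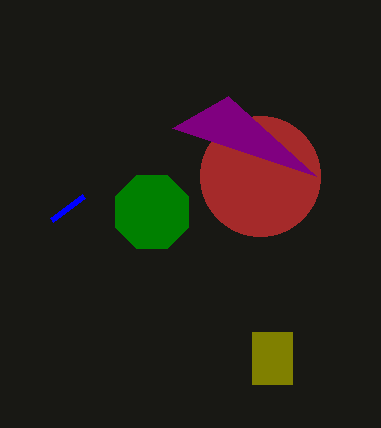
a_1 = 260; b_1 = 176; c_1 = 60; p_2 = 252; q_2 = 332; s_2 = 292; t_2 = 384; s_3 = 84; t_3 = 196; a_4 = 152; b_4 = 212; c_4 = 40; u_5 = 316; v_5 = 176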